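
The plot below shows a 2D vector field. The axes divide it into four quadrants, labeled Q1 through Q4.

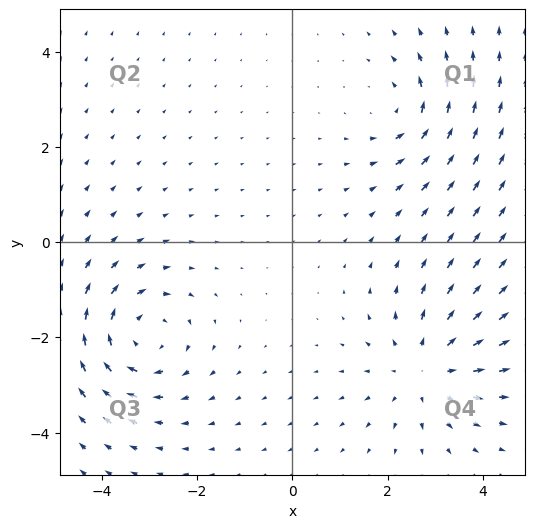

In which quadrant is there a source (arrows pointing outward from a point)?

Q4

The source sits at approximately (2.8, -2.7), which lies in quadrant Q4. The divergence there is about +3, positive as expected for a source.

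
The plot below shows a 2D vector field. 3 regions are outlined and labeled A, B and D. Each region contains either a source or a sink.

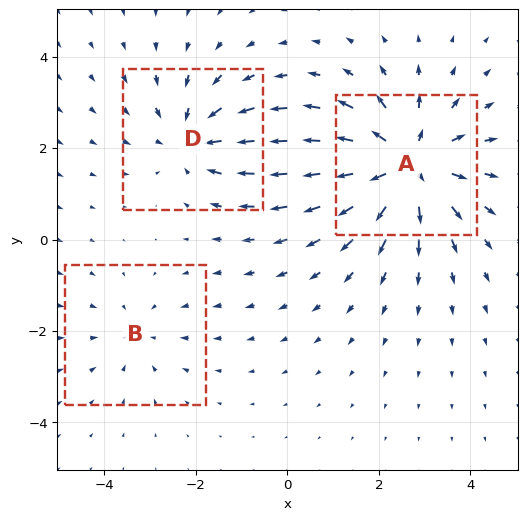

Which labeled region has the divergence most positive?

Divergence at each region's feature centre — A: about +4, B: about -2, D: about -3. Region A is most positive.

A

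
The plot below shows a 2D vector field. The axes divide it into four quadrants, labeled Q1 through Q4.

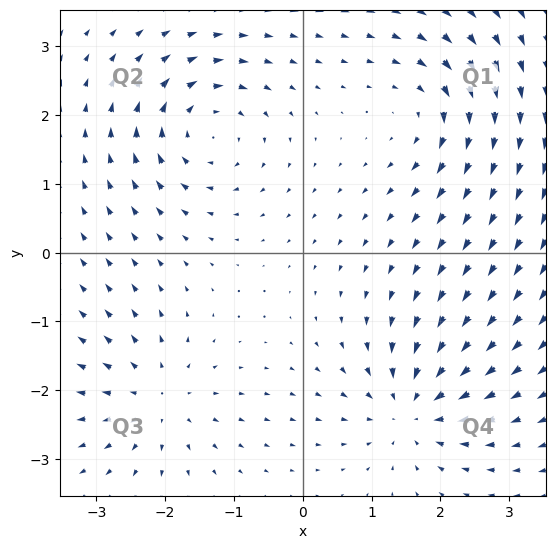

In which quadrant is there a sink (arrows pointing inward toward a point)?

Q4

The sink sits at approximately (1.6, -2.3), which lies in quadrant Q4. The divergence there is about -6, negative as expected for a sink.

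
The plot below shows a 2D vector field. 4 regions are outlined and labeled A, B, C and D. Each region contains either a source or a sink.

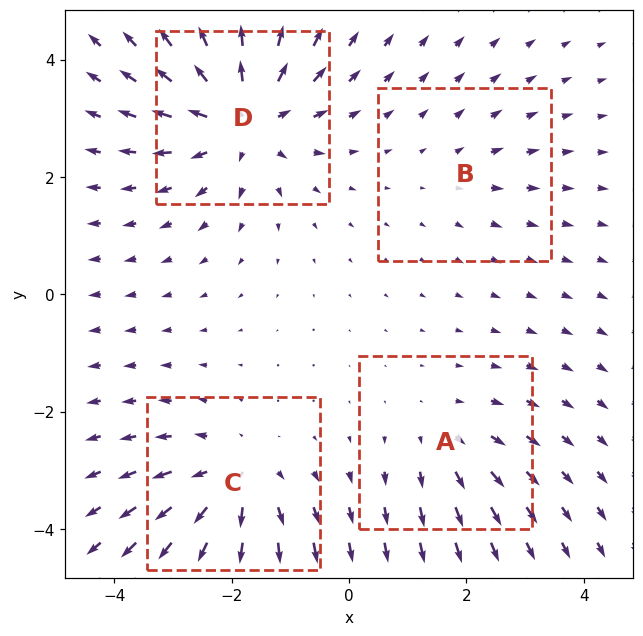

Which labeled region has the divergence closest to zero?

Divergence at each region's feature centre — A: about +3, B: about +2, C: about +5, D: about +7. Region B is closest to zero.

B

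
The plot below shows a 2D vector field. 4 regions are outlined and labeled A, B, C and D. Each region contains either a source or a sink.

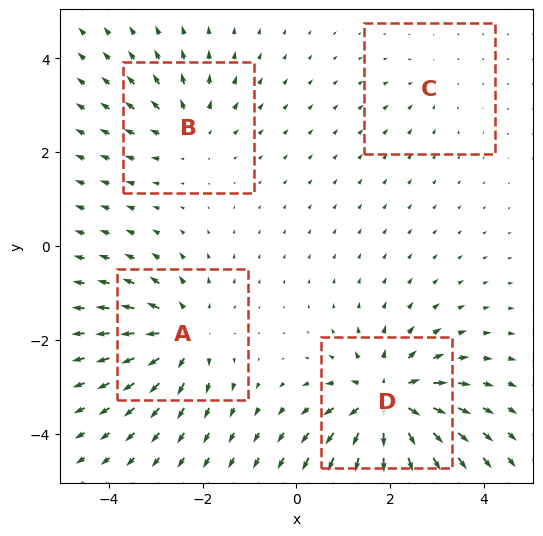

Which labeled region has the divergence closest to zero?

C

Divergence at each region's feature centre — A: about +6, B: about +4, C: about -2, D: about +8. Region C is closest to zero.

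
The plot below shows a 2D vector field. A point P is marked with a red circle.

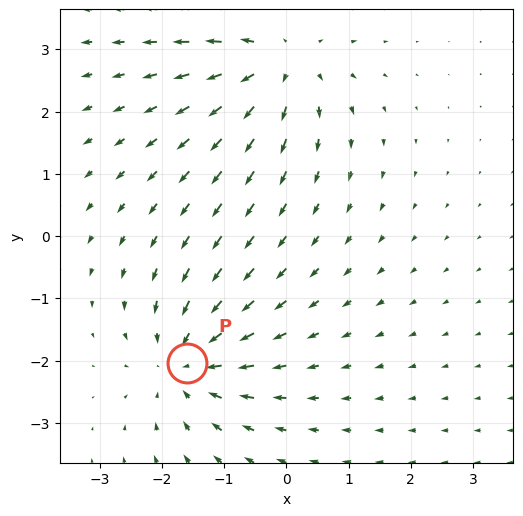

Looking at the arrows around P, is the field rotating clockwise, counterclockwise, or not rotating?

not rotating

Near P at (-1.6, -2.0) the arrows show no circulation. The curl there is ≈0.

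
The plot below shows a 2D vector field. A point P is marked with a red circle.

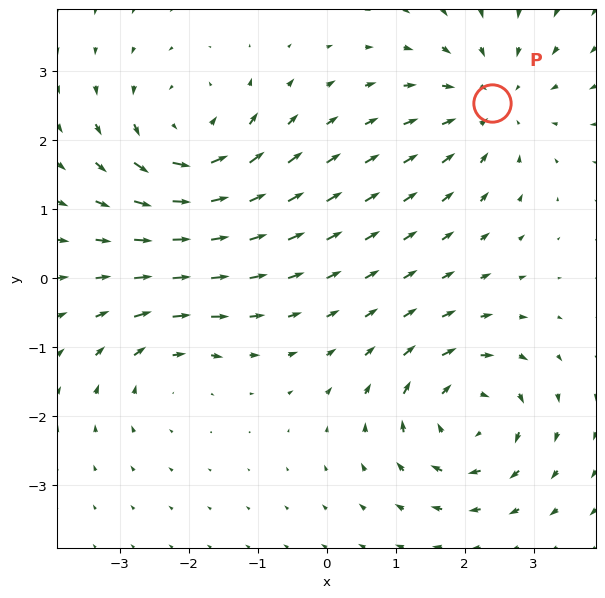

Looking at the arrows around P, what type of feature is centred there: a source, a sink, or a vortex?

At P (2.4, 2.5) the arrows converge inward. Divergence about -4, curl ≈0 — negative divergence with near-zero curl is a sink.

sink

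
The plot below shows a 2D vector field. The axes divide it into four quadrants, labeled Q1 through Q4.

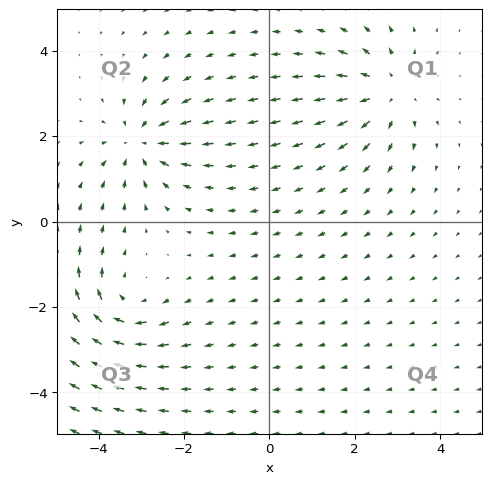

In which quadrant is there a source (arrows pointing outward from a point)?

The source sits at approximately (2.8, 3.1), which lies in quadrant Q1. The divergence there is about +4, positive as expected for a source.

Q1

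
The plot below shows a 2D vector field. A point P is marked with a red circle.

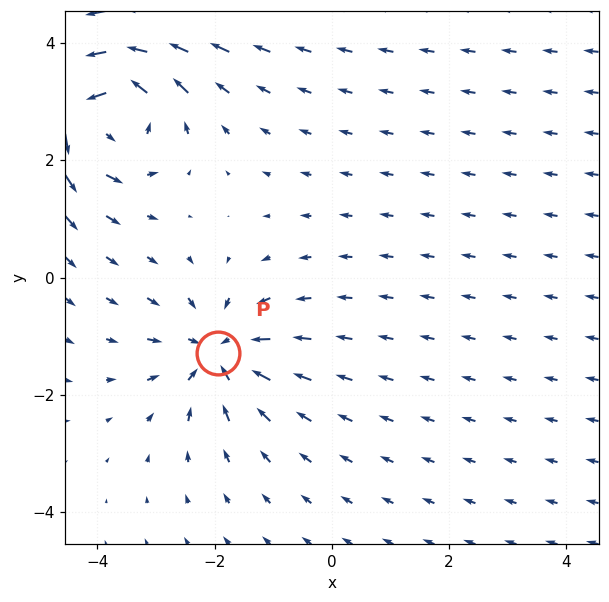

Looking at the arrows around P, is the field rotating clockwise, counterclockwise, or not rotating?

not rotating

Near P at (-1.9, -1.3) the arrows show no circulation. The curl there is ≈0.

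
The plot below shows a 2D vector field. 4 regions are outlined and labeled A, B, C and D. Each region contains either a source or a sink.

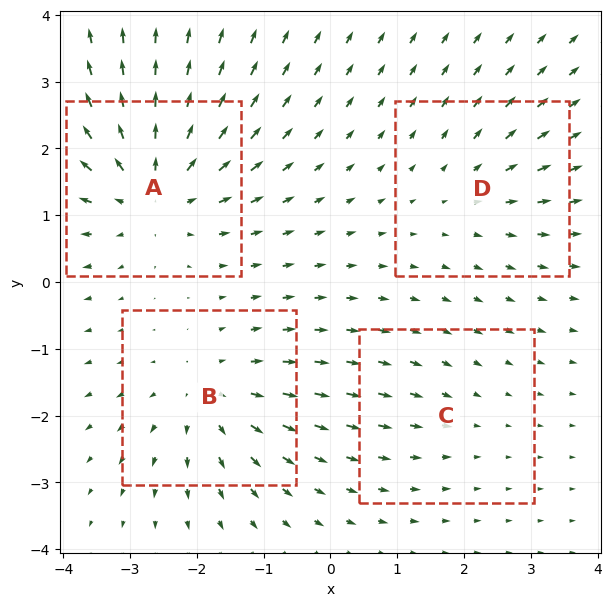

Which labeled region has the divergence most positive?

A

Divergence at each region's feature centre — A: about +6, B: about +5, C: about -2, D: about +3. Region A is most positive.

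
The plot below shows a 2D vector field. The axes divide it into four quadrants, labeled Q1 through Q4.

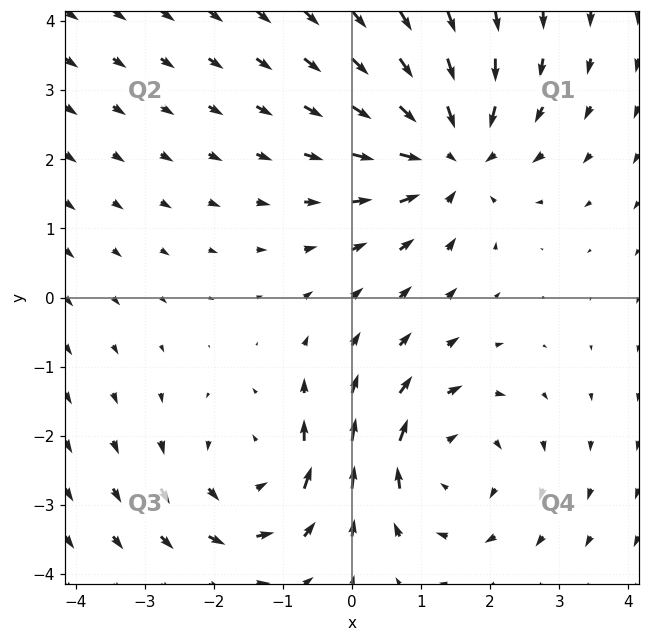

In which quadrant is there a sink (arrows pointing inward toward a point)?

Q1

The sink sits at approximately (1.4, 2.1), which lies in quadrant Q1. The divergence there is about -4, negative as expected for a sink.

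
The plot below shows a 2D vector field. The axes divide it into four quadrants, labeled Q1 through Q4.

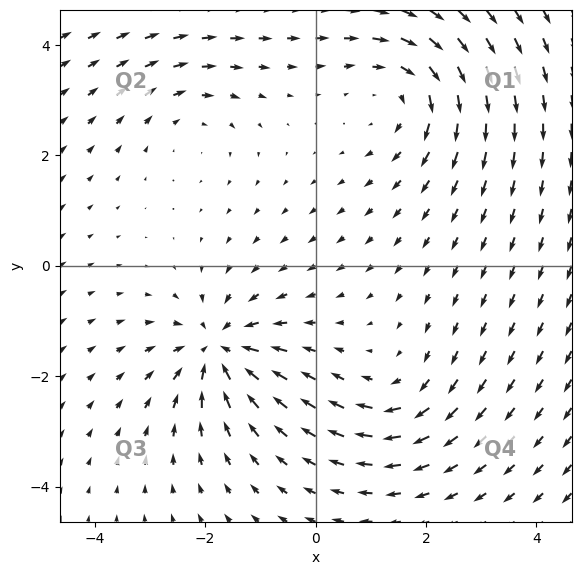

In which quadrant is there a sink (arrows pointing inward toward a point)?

The sink sits at approximately (-1.8, -1.5), which lies in quadrant Q3. The divergence there is about -6, negative as expected for a sink.

Q3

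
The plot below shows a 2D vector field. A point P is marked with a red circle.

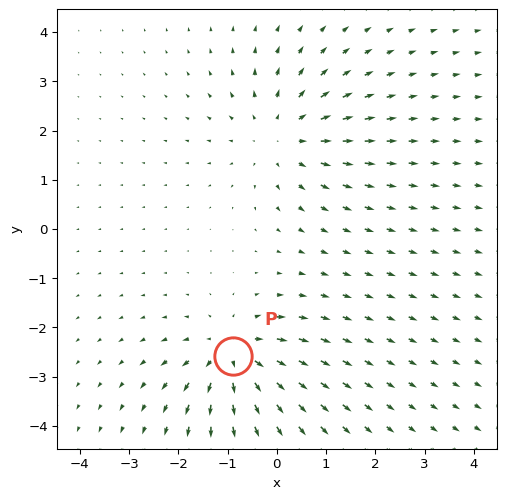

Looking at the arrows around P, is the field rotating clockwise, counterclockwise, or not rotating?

Near P at (-0.9, -2.6) the arrows show no circulation. The curl there is ≈0.

not rotating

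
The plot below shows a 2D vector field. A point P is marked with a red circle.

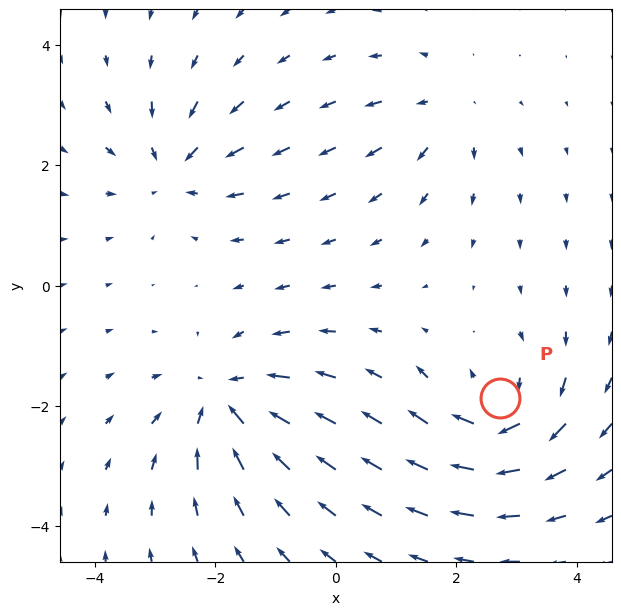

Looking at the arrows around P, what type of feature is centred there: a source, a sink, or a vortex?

At P (2.7, -1.9) the arrows circulate clockwise. Divergence ≈0, curl about -6 — near-zero divergence with nonzero curl is a vortex.

vortex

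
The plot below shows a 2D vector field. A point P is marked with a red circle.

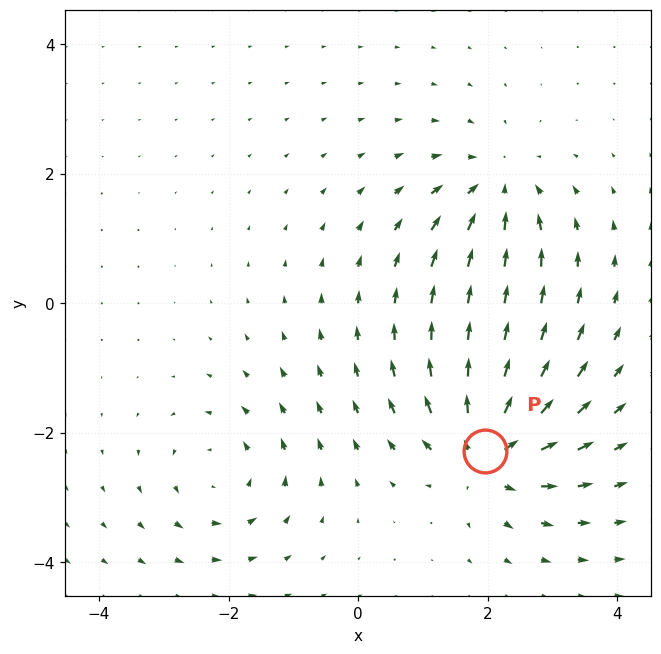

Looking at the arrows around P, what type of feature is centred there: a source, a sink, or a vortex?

At P (2.0, -2.3) the arrows spread outward. Divergence about +5, curl ≈0 — positive divergence with near-zero curl is a source.

source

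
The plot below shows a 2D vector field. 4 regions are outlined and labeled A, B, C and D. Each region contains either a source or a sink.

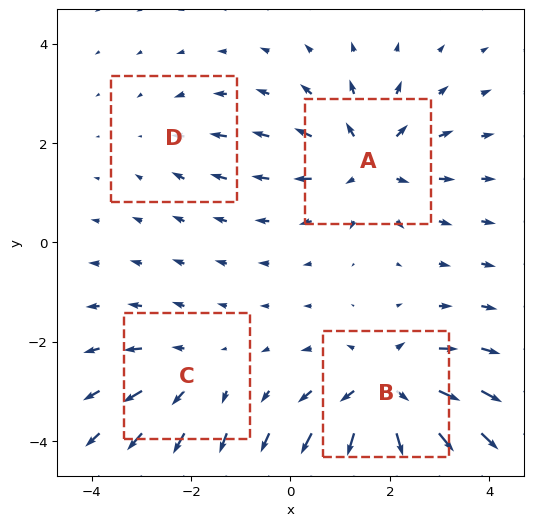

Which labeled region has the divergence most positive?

Divergence at each region's feature centre — A: about +5, B: about +7, C: about +3, D: about -2. Region B is most positive.

B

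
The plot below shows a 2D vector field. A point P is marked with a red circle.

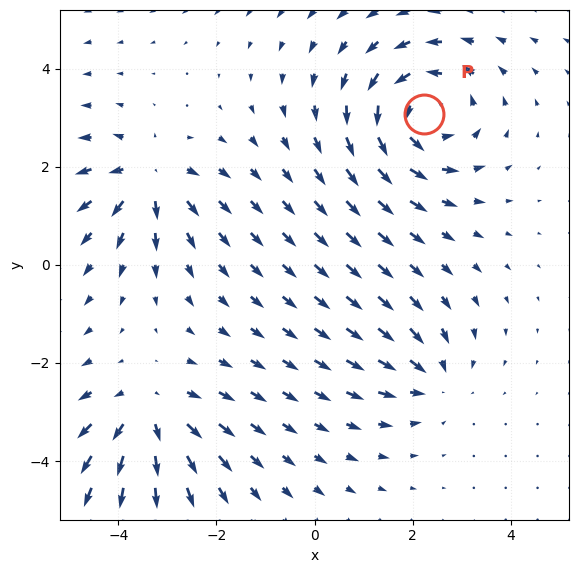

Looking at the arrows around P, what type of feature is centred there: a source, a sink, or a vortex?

At P (2.2, 3.1) the arrows circulate counterclockwise. Divergence ≈0, curl about +5 — near-zero divergence with nonzero curl is a vortex.

vortex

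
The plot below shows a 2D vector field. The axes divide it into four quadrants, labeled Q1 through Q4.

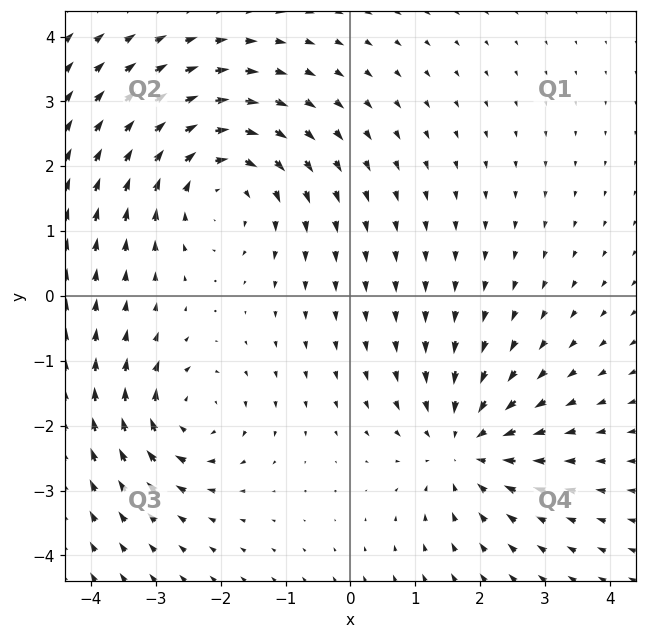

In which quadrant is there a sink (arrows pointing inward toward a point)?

The sink sits at approximately (1.8, -2.3), which lies in quadrant Q4. The divergence there is about -3, negative as expected for a sink.

Q4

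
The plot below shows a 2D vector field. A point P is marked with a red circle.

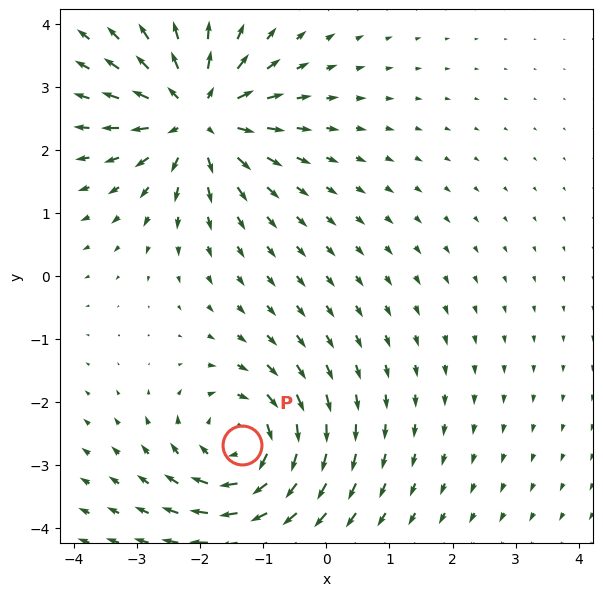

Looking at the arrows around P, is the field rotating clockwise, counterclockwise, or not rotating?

clockwise

Near P at (-1.3, -2.7) the arrows circulate clockwise. The curl (z-component) there is about -5; negative curl means clockwise rotation.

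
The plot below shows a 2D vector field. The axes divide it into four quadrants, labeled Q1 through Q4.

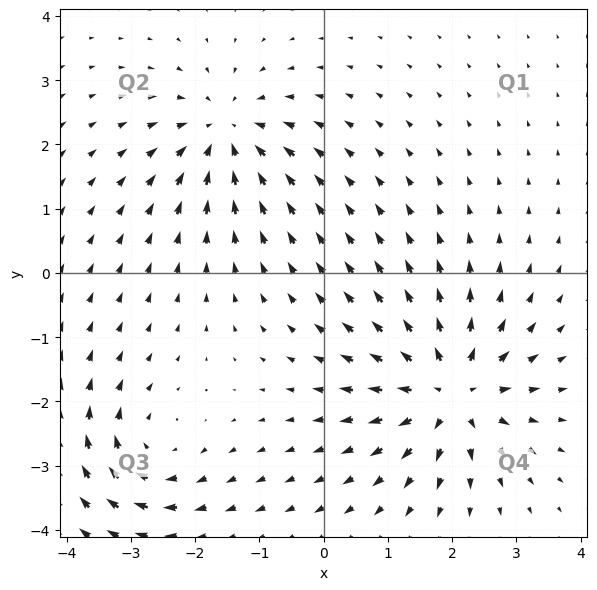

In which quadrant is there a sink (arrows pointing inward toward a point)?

Q2

The sink sits at approximately (-1.5, 2.2), which lies in quadrant Q2. The divergence there is about -4, negative as expected for a sink.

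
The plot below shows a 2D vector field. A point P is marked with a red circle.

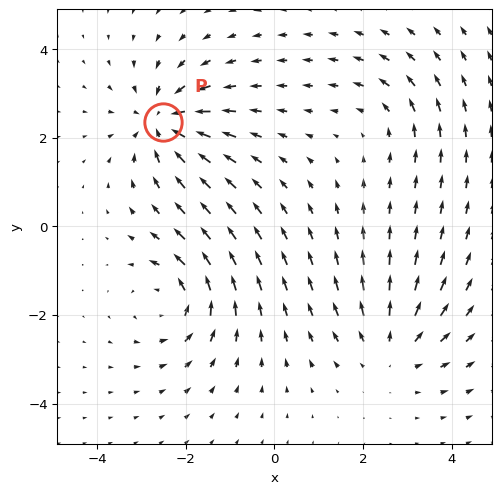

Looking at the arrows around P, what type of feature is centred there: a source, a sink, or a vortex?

At P (-2.5, 2.3) the arrows converge inward. Divergence about -5, curl ≈0 — negative divergence with near-zero curl is a sink.

sink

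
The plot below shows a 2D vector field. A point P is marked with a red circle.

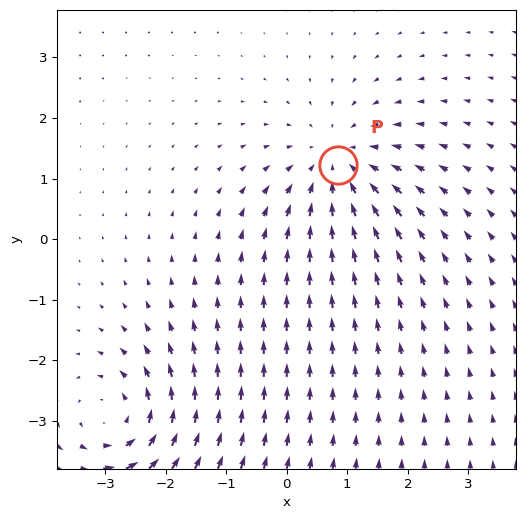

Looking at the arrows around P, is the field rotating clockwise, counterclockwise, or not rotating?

not rotating

Near P at (0.8, 1.2) the arrows show no circulation. The curl there is ≈0.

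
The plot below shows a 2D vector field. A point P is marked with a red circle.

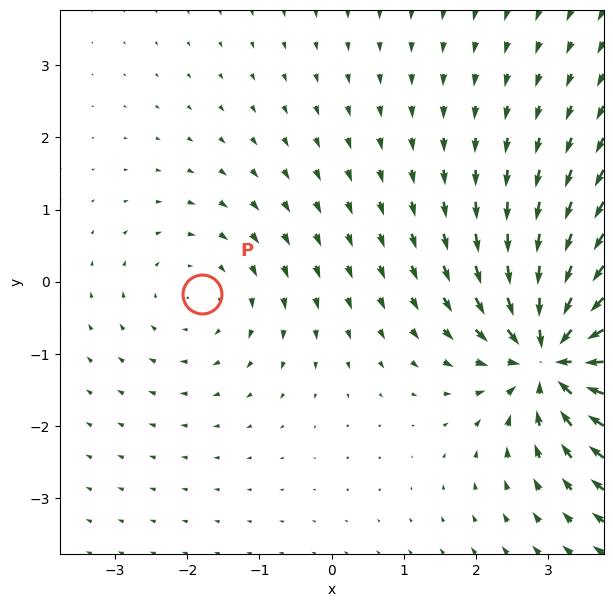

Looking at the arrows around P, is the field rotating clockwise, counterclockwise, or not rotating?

Near P at (-1.8, -0.2) the arrows circulate clockwise. The curl (z-component) there is about -2; negative curl means clockwise rotation.

clockwise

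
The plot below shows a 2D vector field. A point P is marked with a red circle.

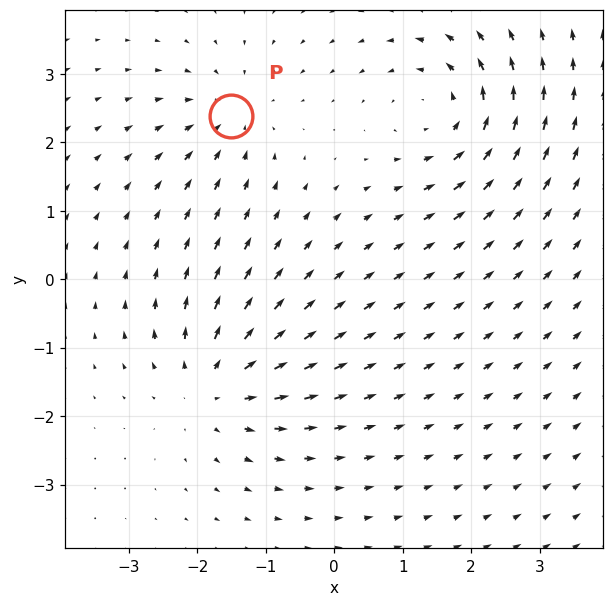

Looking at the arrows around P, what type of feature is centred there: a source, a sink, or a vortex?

sink

At P (-1.5, 2.4) the arrows converge inward. Divergence about -4, curl ≈0 — negative divergence with near-zero curl is a sink.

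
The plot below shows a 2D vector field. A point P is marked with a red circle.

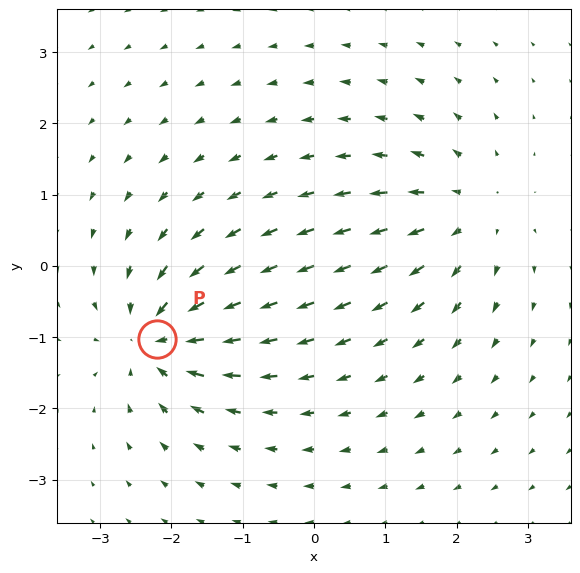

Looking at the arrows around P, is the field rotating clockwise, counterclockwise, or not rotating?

Near P at (-2.2, -1.0) the arrows show no circulation. The curl there is ≈0.

not rotating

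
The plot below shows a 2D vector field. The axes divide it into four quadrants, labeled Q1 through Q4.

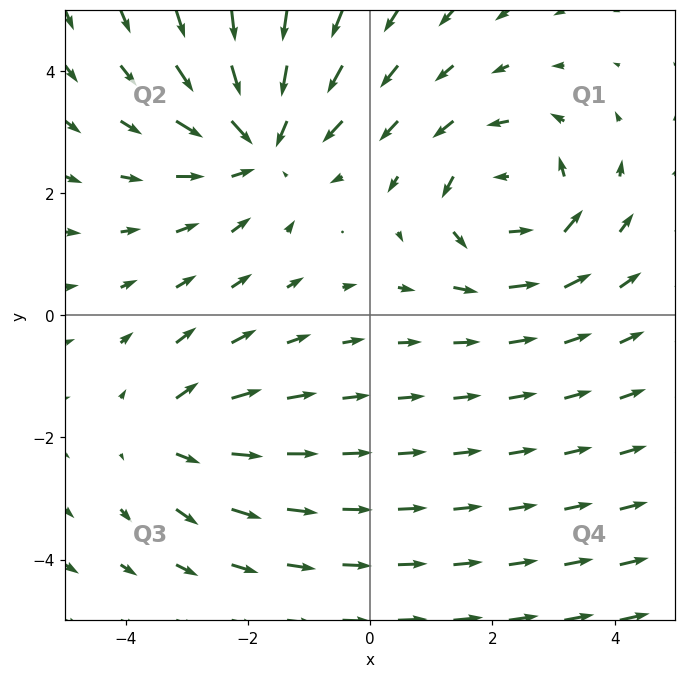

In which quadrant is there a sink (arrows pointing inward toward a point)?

The sink sits at approximately (-1.8, 2.8), which lies in quadrant Q2. The divergence there is about -4, negative as expected for a sink.

Q2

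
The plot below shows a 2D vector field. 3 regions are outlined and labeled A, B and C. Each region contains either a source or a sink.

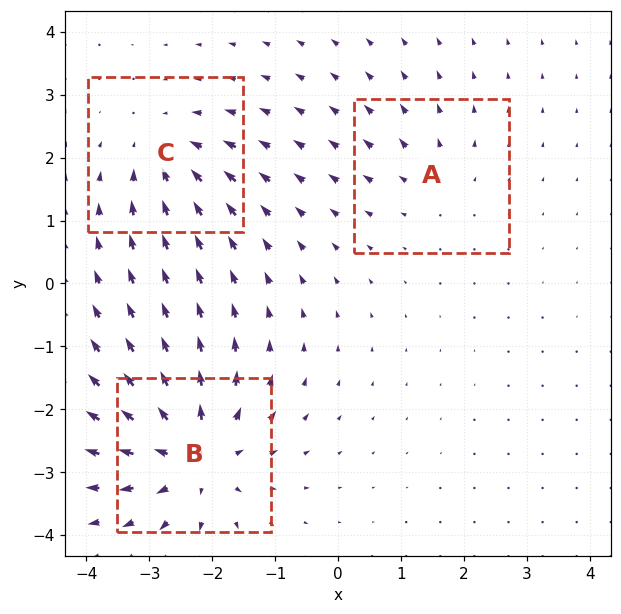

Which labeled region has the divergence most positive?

B

Divergence at each region's feature centre — A: about +2, B: about +5, C: about -3. Region B is most positive.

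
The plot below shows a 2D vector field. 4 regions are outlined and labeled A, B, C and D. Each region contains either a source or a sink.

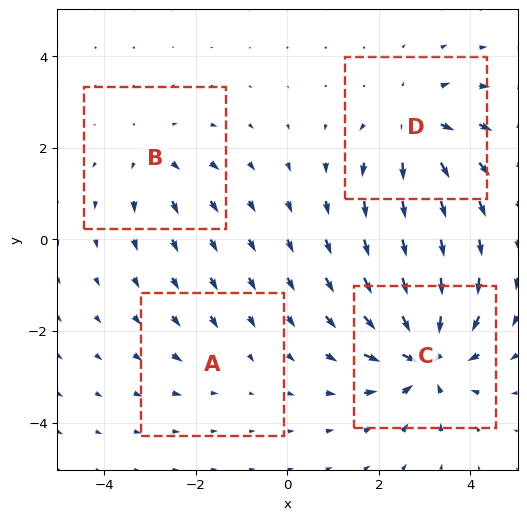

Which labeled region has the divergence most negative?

Divergence at each region's feature centre — A: about -2, B: about +3, C: about -7, D: about +5. Region C is most negative.

C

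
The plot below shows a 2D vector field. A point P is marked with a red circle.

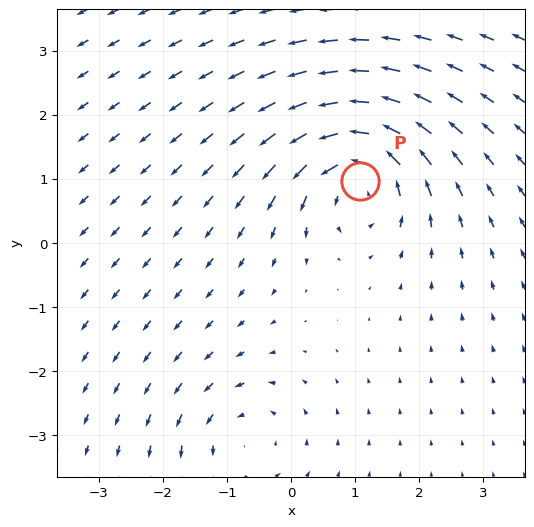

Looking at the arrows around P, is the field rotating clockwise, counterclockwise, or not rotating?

Near P at (1.1, 1.0) the arrows circulate counterclockwise. The curl (z-component) there is about +6; positive curl means counterclockwise rotation.

counterclockwise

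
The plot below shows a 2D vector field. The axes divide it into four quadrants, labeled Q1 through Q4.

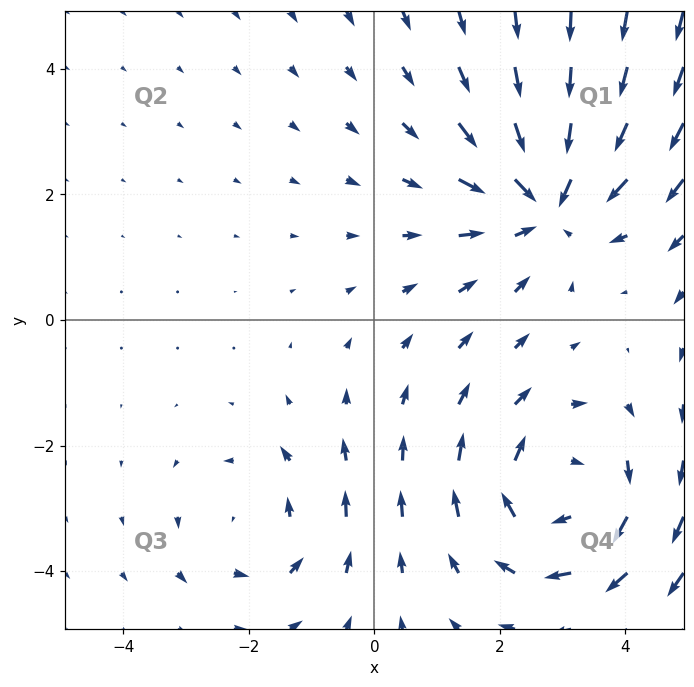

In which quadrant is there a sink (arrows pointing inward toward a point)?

The sink sits at approximately (2.8, 1.9), which lies in quadrant Q1. The divergence there is about -4, negative as expected for a sink.

Q1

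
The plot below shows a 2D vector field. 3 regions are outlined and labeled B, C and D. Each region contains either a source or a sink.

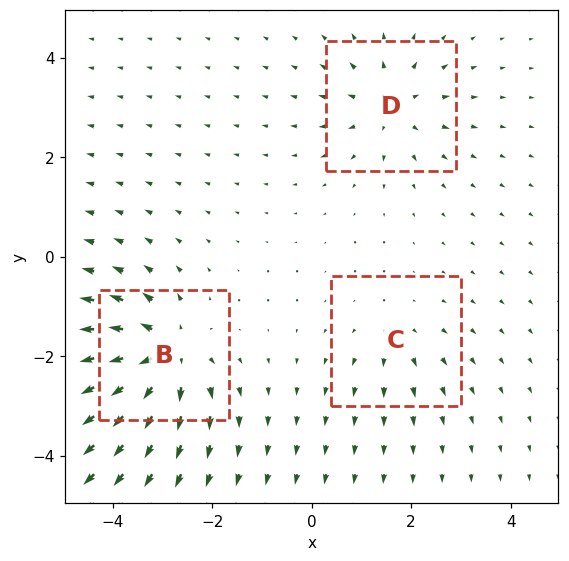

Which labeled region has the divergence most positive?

B

Divergence at each region's feature centre — B: about +6, C: about +2, D: about +4. Region B is most positive.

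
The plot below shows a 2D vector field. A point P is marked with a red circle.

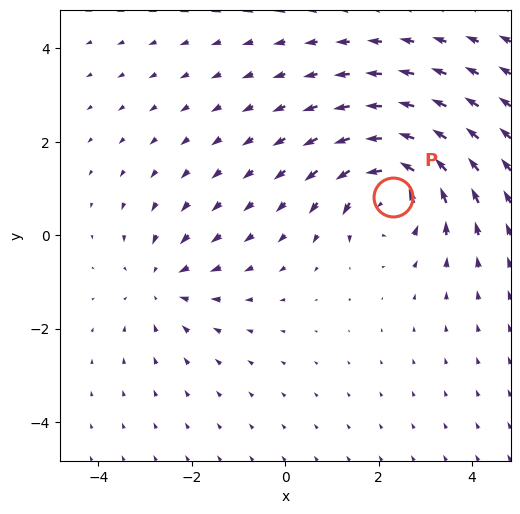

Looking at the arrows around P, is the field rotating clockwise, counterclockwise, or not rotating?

Near P at (2.3, 0.8) the arrows circulate counterclockwise. The curl (z-component) there is about +5; positive curl means counterclockwise rotation.

counterclockwise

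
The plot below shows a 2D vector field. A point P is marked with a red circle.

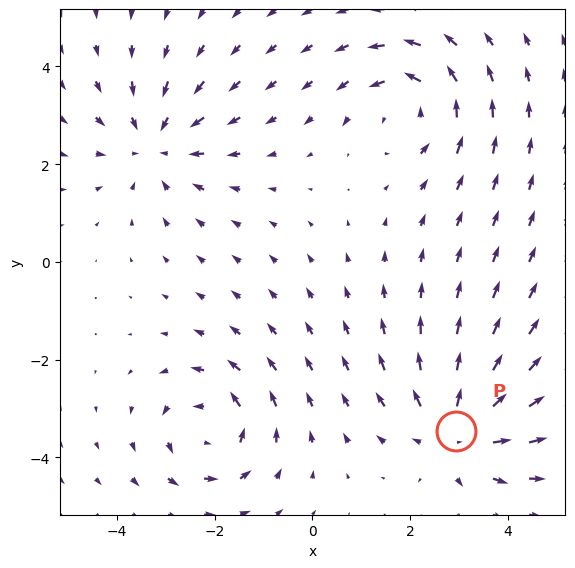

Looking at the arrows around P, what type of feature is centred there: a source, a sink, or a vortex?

source

At P (2.9, -3.5) the arrows spread outward. Divergence about +5, curl ≈0 — positive divergence with near-zero curl is a source.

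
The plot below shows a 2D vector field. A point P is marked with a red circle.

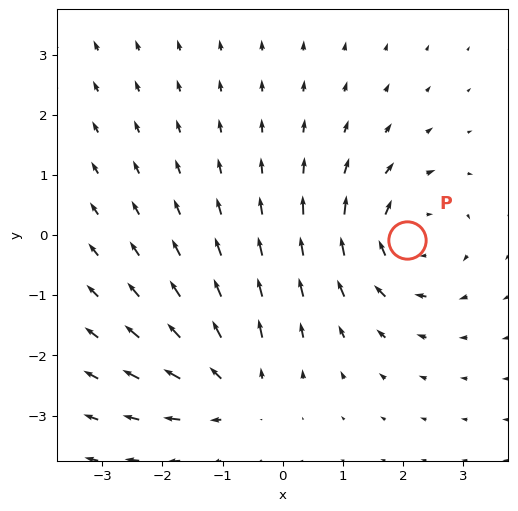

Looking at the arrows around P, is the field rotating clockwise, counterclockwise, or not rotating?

clockwise

Near P at (2.1, -0.1) the arrows circulate clockwise. The curl (z-component) there is about -4; negative curl means clockwise rotation.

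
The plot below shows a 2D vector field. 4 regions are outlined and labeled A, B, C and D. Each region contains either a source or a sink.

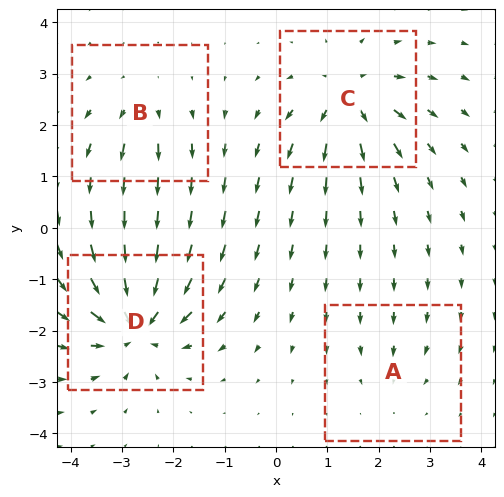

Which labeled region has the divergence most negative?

D

Divergence at each region's feature centre — A: about -2, B: about +4, C: about +7, D: about -8. Region D is most negative.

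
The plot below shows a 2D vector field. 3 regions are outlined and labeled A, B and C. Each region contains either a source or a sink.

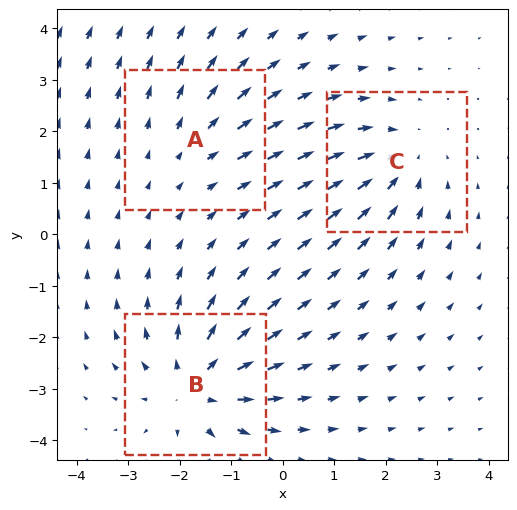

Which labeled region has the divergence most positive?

Divergence at each region's feature centre — A: about +2, B: about +4, C: about -3. Region B is most positive.

B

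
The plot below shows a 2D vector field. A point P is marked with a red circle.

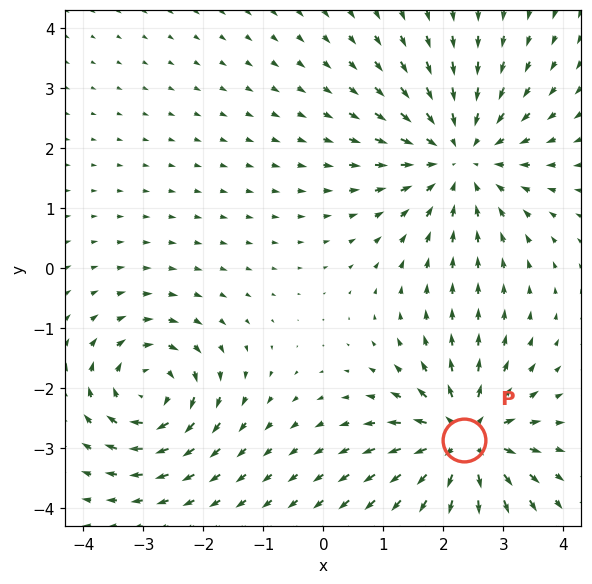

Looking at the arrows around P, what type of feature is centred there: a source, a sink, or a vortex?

At P (2.4, -2.9) the arrows spread outward. Divergence about +5, curl ≈0 — positive divergence with near-zero curl is a source.

source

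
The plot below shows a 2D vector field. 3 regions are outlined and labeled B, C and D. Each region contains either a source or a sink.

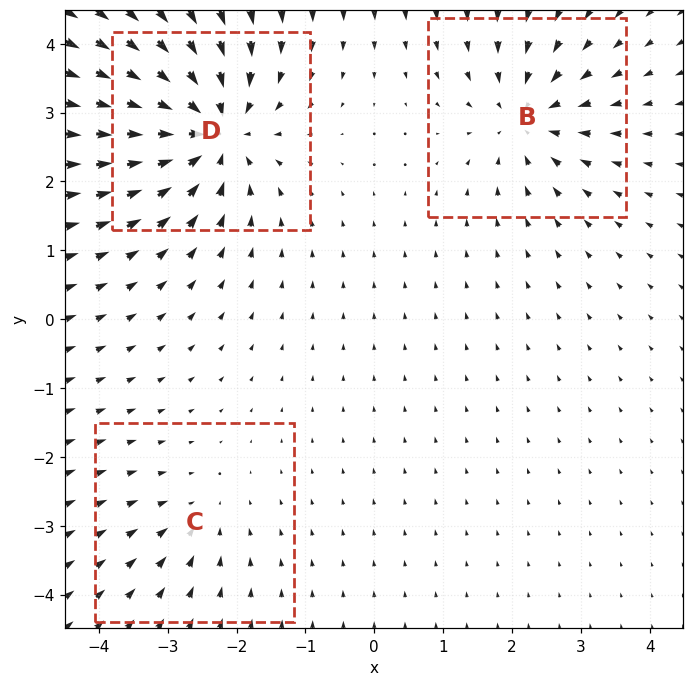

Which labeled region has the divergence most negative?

Divergence at each region's feature centre — B: about -4, C: about -2, D: about -6. Region D is most negative.

D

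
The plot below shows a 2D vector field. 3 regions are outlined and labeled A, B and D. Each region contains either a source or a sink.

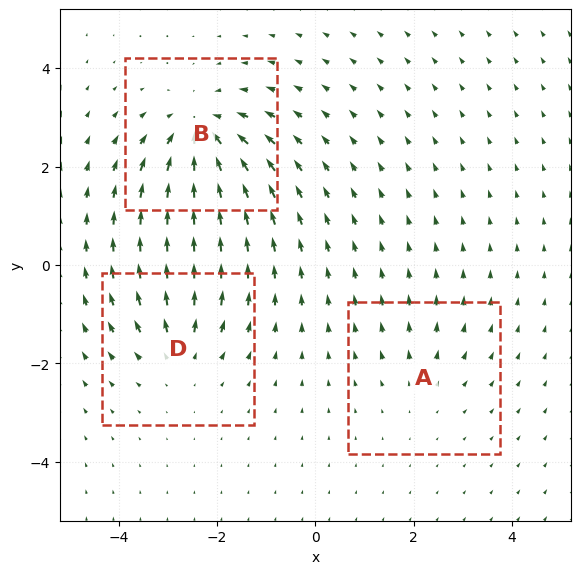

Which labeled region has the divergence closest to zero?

Divergence at each region's feature centre — A: about +2, B: about -5, D: about +3. Region A is closest to zero.

A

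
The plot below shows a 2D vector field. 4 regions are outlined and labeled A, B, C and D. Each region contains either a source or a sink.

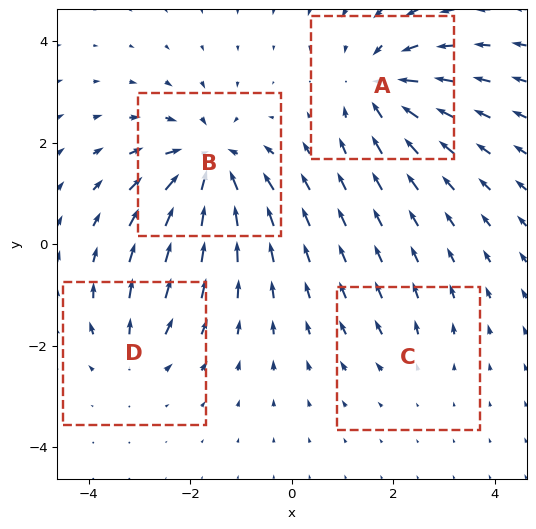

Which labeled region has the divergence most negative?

Divergence at each region's feature centre — A: about -6, B: about -7, C: about +2, D: about +4. Region B is most negative.

B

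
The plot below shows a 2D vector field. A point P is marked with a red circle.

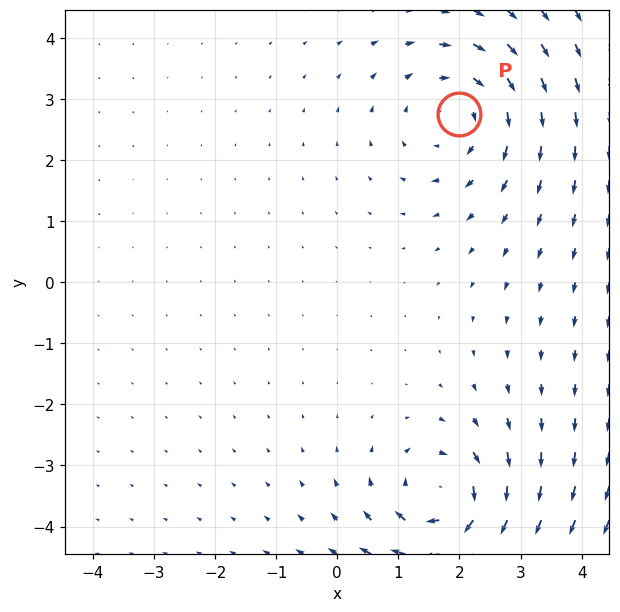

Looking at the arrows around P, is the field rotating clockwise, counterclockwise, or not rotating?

Near P at (2.0, 2.8) the arrows circulate clockwise. The curl (z-component) there is about -3; negative curl means clockwise rotation.

clockwise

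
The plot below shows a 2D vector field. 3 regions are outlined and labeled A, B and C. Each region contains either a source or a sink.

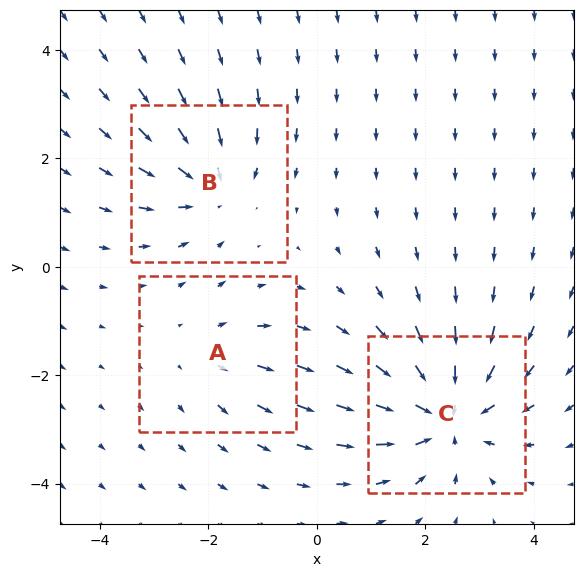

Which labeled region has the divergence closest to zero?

A

Divergence at each region's feature centre — A: about +2, B: about -3, C: about -5. Region A is closest to zero.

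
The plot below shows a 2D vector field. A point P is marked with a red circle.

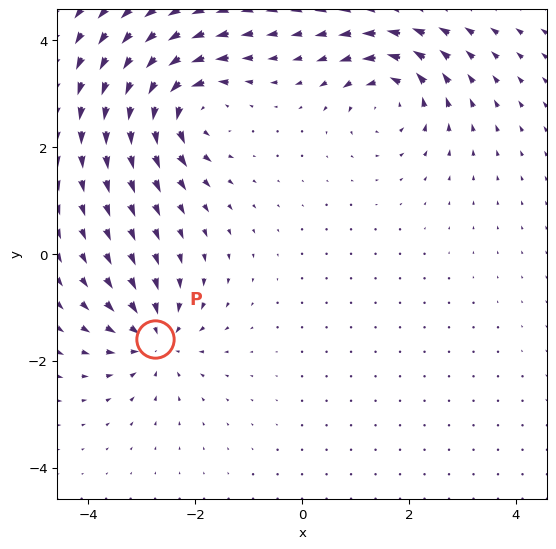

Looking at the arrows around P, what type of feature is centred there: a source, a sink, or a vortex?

At P (-2.7, -1.6) the arrows converge inward. Divergence about -5, curl ≈0 — negative divergence with near-zero curl is a sink.

sink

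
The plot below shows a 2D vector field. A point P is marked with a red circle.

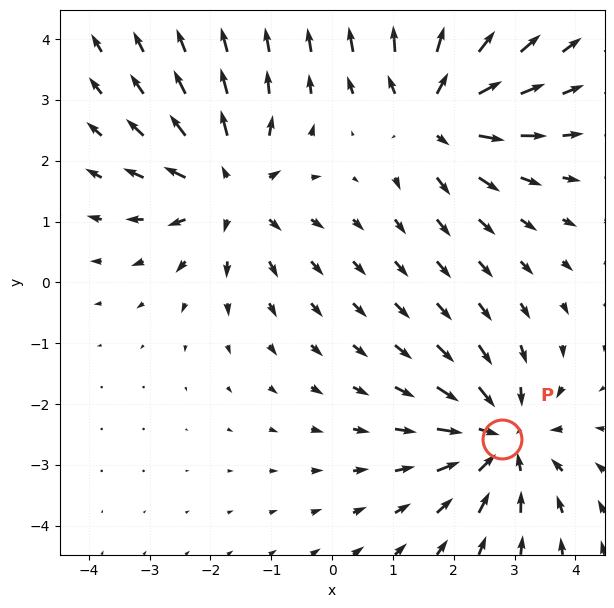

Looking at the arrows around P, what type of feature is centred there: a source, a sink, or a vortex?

At P (2.8, -2.6) the arrows converge inward. Divergence about -5, curl ≈0 — negative divergence with near-zero curl is a sink.

sink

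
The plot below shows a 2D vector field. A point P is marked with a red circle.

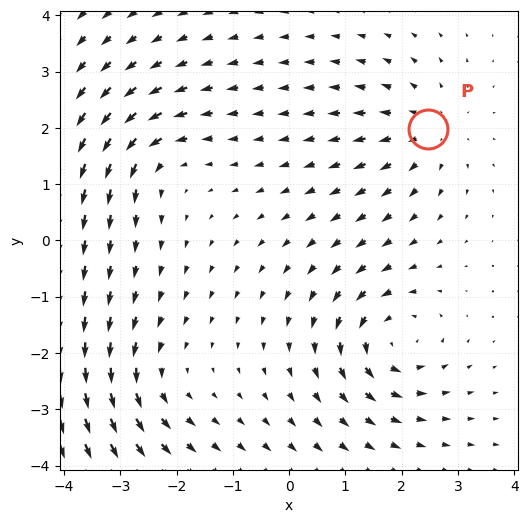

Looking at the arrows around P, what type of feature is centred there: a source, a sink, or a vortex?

source

At P (2.5, 2.0) the arrows spread outward. Divergence about +3, curl ≈0 — positive divergence with near-zero curl is a source.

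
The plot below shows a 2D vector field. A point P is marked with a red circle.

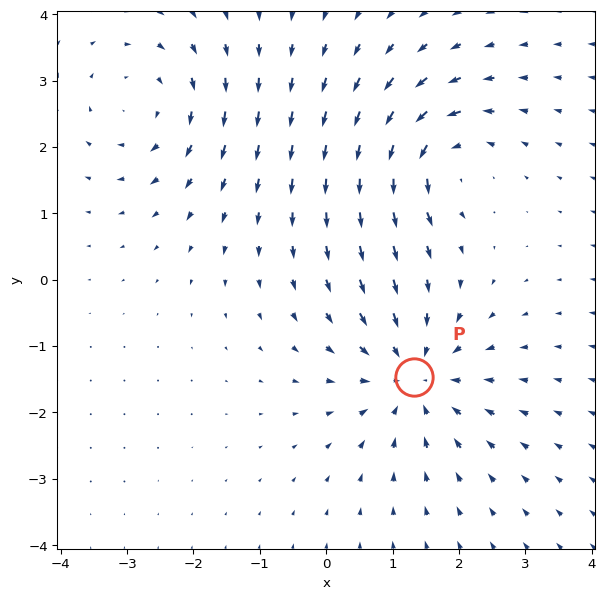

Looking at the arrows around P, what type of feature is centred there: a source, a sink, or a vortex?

At P (1.3, -1.5) the arrows converge inward. Divergence about -5, curl ≈0 — negative divergence with near-zero curl is a sink.

sink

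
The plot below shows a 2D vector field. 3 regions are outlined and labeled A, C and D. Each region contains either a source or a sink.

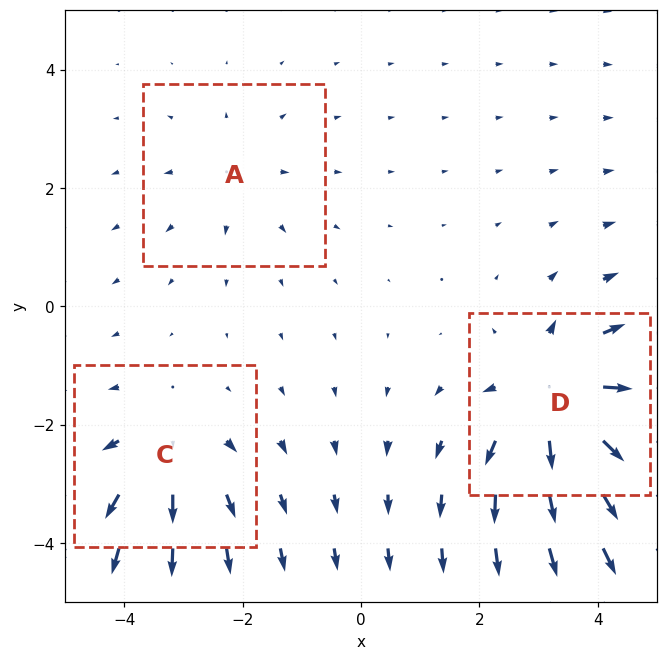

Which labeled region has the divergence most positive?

D

Divergence at each region's feature centre — A: about +2, C: about +3, D: about +6. Region D is most positive.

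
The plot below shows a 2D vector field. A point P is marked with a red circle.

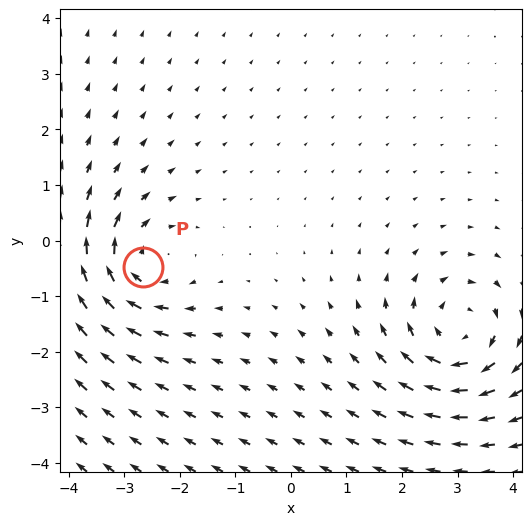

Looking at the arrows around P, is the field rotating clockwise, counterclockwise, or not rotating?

clockwise

Near P at (-2.7, -0.5) the arrows circulate clockwise. The curl (z-component) there is about -5; negative curl means clockwise rotation.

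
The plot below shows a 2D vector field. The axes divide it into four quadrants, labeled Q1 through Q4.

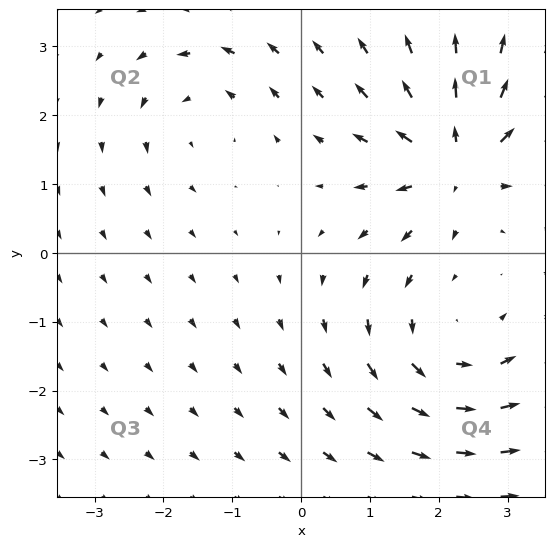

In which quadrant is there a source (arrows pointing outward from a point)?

The source sits at approximately (2.2, 1.4), which lies in quadrant Q1. The divergence there is about +6, positive as expected for a source.

Q1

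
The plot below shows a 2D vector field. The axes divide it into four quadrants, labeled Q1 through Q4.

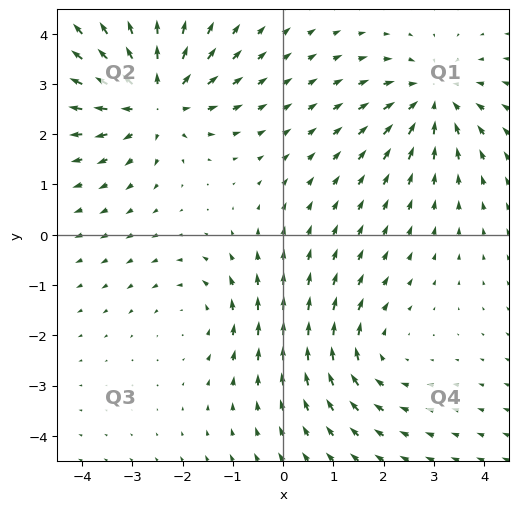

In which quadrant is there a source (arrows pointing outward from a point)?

The source sits at approximately (-2.6, 2.7), which lies in quadrant Q2. The divergence there is about +4, positive as expected for a source.

Q2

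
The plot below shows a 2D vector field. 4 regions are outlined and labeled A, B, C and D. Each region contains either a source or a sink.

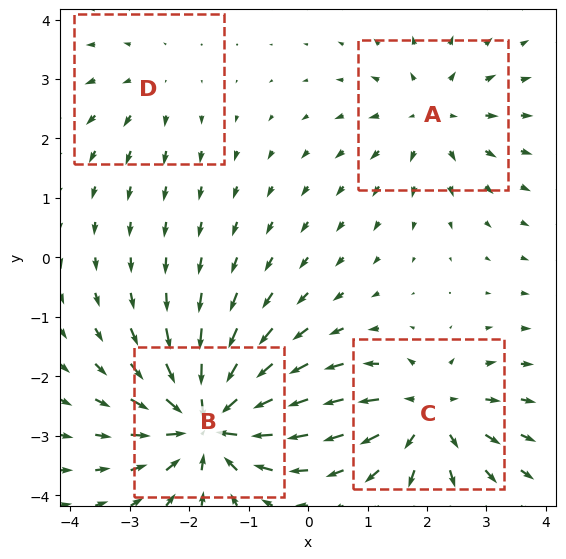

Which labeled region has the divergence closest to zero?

D

Divergence at each region's feature centre — A: about +4, B: about -8, C: about +5, D: about +2. Region D is closest to zero.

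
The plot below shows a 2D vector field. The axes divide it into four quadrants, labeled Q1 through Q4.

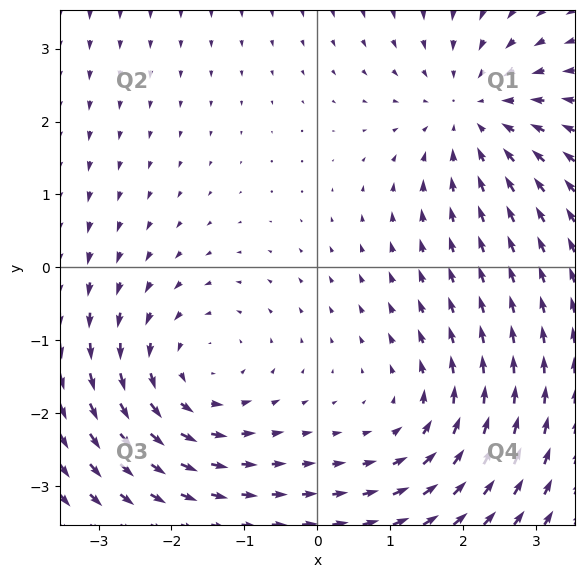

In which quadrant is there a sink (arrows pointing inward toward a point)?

Q1

The sink sits at approximately (2.1, 2.1), which lies in quadrant Q1. The divergence there is about -3, negative as expected for a sink.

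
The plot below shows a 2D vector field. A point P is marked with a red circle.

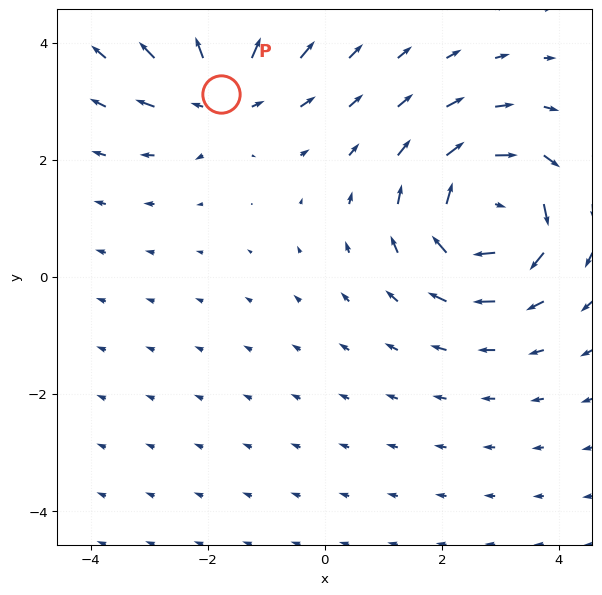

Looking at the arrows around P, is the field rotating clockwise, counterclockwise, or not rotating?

Near P at (-1.8, 3.1) the arrows show no circulation. The curl there is ≈0.

not rotating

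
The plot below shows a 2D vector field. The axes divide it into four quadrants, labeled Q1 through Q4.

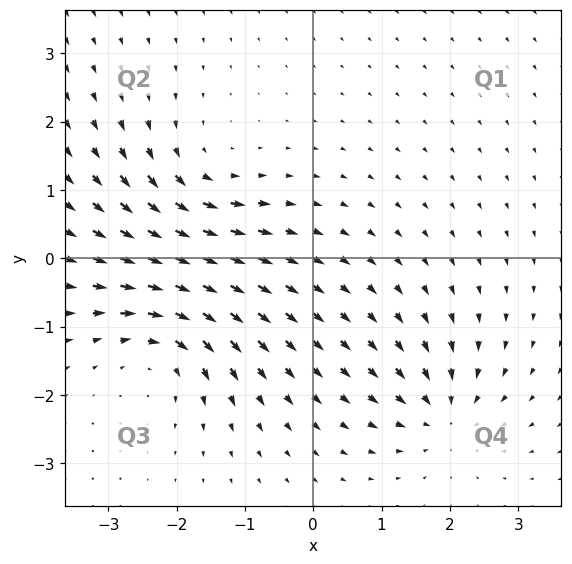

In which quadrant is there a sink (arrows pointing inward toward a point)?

The sink sits at approximately (1.9, -2.3), which lies in quadrant Q4. The divergence there is about -5, negative as expected for a sink.

Q4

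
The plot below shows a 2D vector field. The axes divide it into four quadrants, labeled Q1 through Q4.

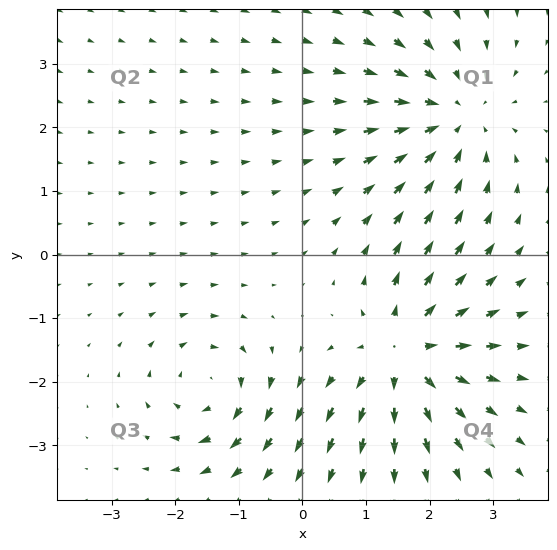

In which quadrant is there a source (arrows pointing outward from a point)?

Q4

The source sits at approximately (1.6, -1.6), which lies in quadrant Q4. The divergence there is about +5, positive as expected for a source.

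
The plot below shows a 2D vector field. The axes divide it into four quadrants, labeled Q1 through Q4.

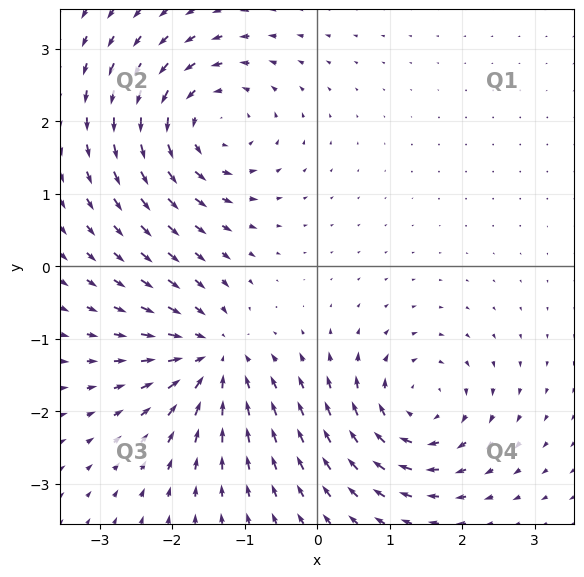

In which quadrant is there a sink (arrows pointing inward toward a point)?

Q3

The sink sits at approximately (-1.4, -1.2), which lies in quadrant Q3. The divergence there is about -7, negative as expected for a sink.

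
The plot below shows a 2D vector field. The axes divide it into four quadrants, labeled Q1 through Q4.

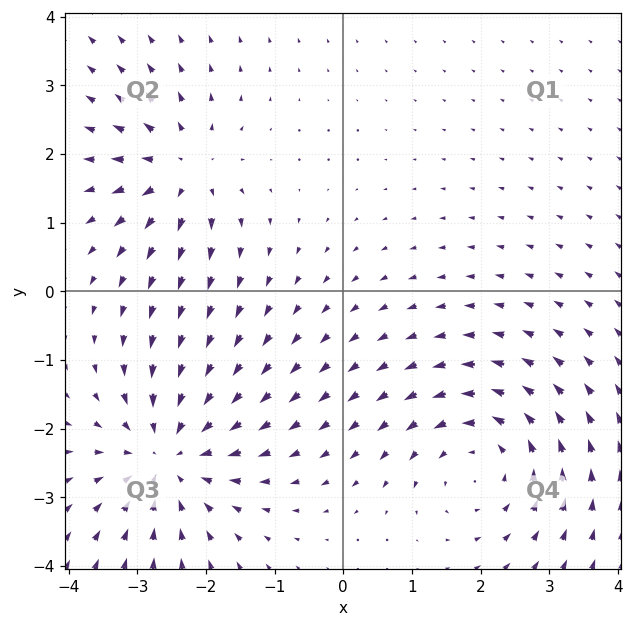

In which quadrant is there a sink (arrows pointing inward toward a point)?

Q3

The sink sits at approximately (-2.5, -2.4), which lies in quadrant Q3. The divergence there is about -4, negative as expected for a sink.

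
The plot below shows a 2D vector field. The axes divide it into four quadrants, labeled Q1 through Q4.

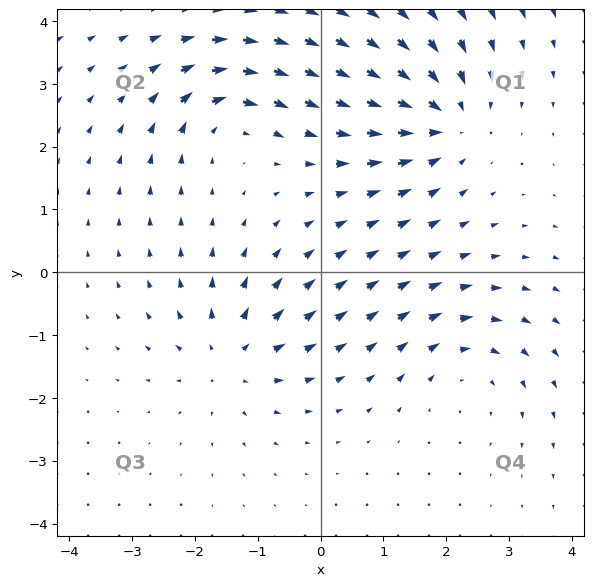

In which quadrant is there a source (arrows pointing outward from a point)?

The source sits at approximately (-1.4, -1.4), which lies in quadrant Q3. The divergence there is about +5, positive as expected for a source.

Q3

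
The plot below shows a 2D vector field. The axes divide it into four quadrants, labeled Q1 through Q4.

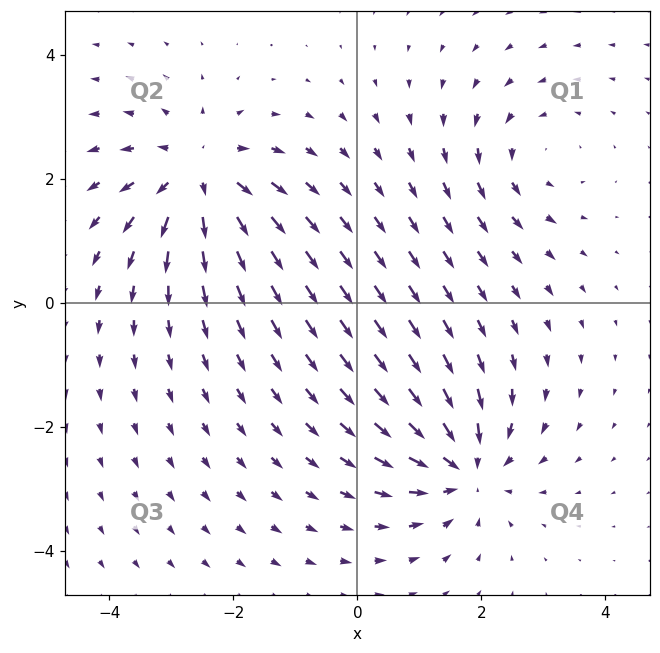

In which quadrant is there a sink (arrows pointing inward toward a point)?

The sink sits at approximately (1.7, -2.7), which lies in quadrant Q4. The divergence there is about -5, negative as expected for a sink.

Q4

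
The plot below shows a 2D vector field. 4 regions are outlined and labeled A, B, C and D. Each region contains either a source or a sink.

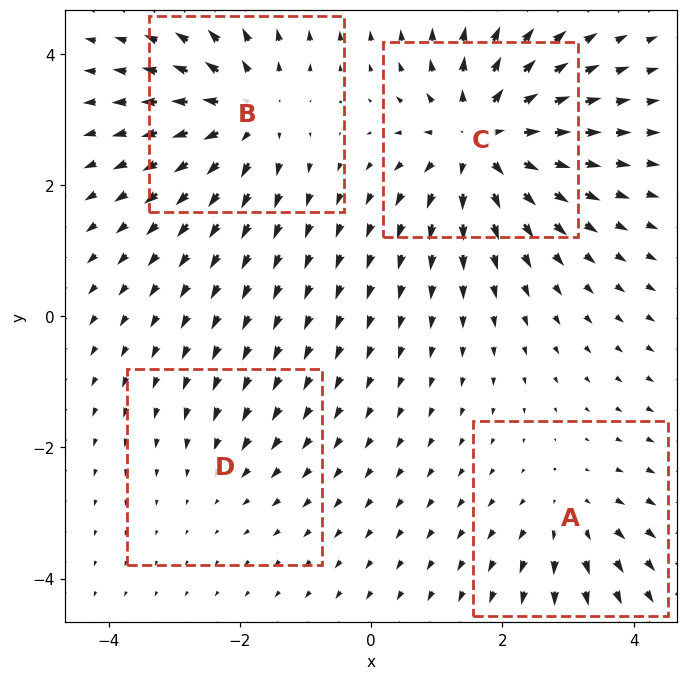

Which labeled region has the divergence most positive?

C

Divergence at each region's feature centre — A: about +4, B: about +6, C: about +8, D: about -2. Region C is most positive.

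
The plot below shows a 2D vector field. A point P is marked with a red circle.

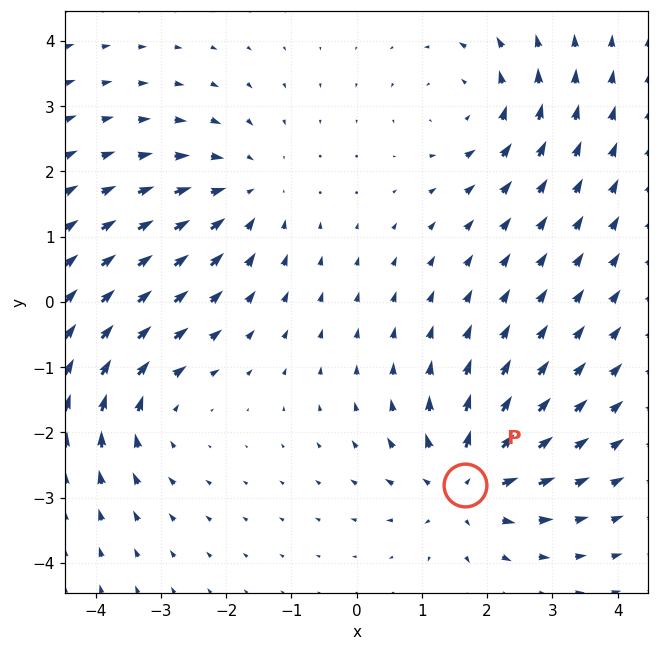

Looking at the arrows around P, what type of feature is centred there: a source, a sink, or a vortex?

source

At P (1.7, -2.8) the arrows spread outward. Divergence about +5, curl ≈0 — positive divergence with near-zero curl is a source.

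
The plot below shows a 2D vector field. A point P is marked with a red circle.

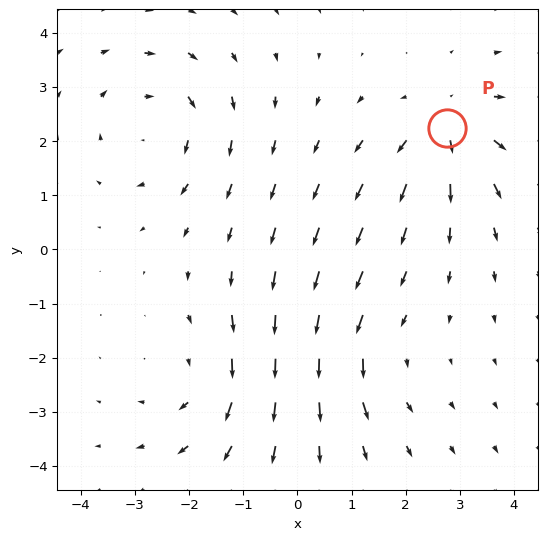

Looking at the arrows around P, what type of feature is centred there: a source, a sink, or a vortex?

source

At P (2.8, 2.2) the arrows spread outward. Divergence about +4, curl ≈0 — positive divergence with near-zero curl is a source.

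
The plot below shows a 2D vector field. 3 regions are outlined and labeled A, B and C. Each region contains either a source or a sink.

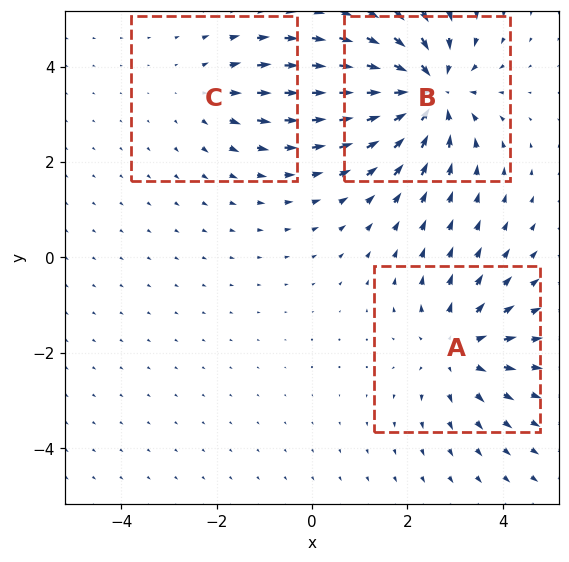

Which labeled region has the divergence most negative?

Divergence at each region's feature centre — A: about +3, B: about -5, C: about +2. Region B is most negative.

B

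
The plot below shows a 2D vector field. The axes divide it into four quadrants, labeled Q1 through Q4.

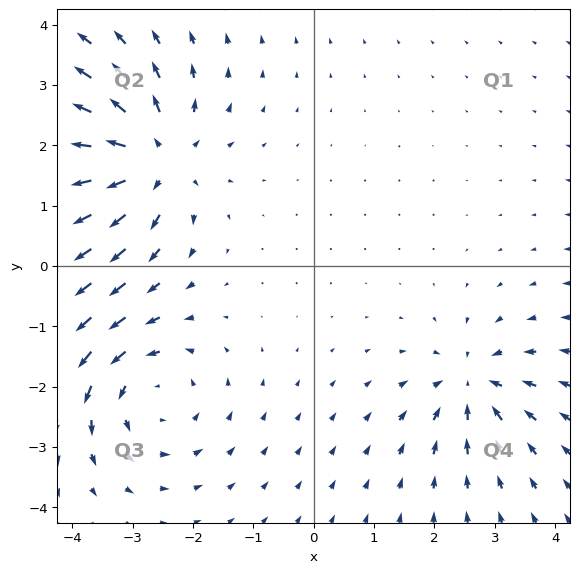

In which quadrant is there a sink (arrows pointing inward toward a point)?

Q4

The sink sits at approximately (2.6, -2.0), which lies in quadrant Q4. The divergence there is about -4, negative as expected for a sink.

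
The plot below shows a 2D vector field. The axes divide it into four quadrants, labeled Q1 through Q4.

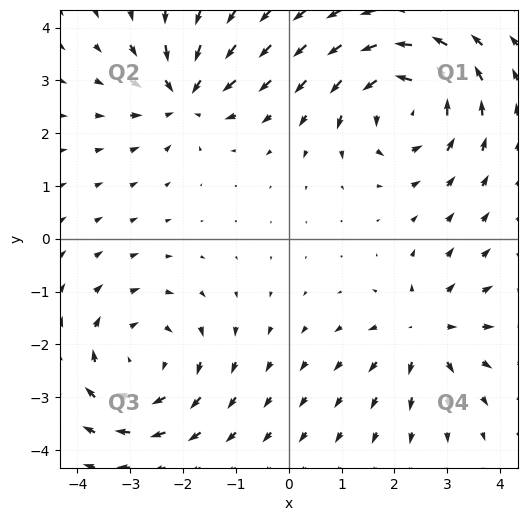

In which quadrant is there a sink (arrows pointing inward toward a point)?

The sink sits at approximately (-2.0, 2.7), which lies in quadrant Q2. The divergence there is about -5, negative as expected for a sink.

Q2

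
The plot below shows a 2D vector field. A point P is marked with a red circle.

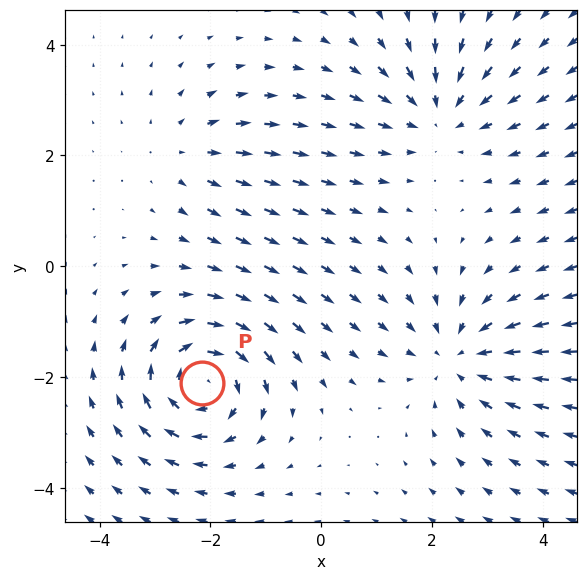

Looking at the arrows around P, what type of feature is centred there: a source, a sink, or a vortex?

At P (-2.2, -2.1) the arrows circulate clockwise. Divergence ≈0, curl about -6 — near-zero divergence with nonzero curl is a vortex.

vortex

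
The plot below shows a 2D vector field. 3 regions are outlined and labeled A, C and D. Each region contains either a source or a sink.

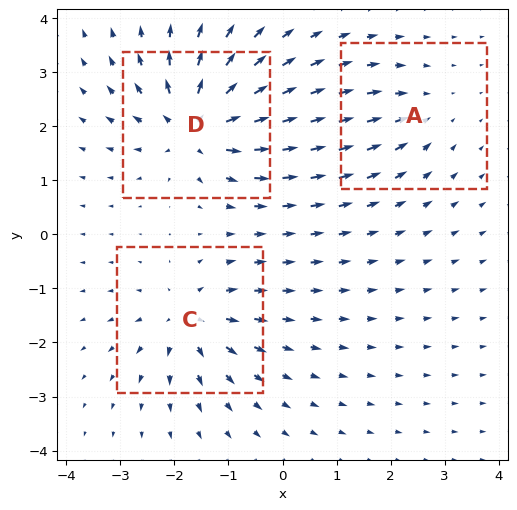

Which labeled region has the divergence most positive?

Divergence at each region's feature centre — A: about -2, C: about +4, D: about +6. Region D is most positive.

D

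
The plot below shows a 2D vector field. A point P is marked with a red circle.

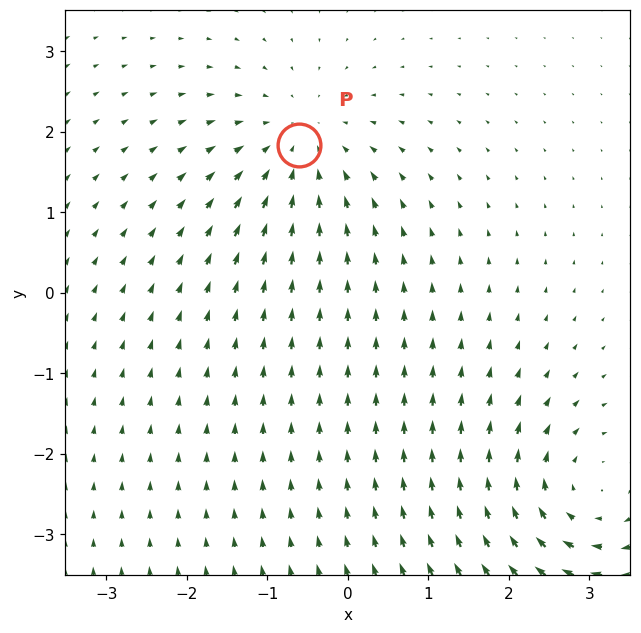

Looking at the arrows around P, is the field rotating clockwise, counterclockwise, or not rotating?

Near P at (-0.6, 1.8) the arrows show no circulation. The curl there is ≈0.

not rotating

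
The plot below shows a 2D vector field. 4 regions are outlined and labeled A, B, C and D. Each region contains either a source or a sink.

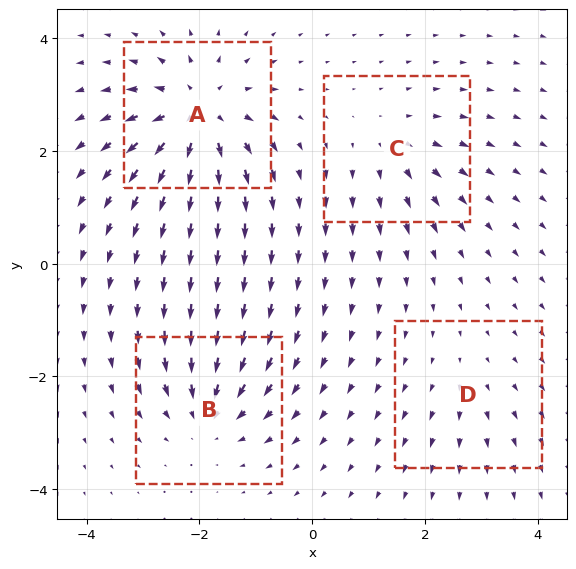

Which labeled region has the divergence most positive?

Divergence at each region's feature centre — A: about +8, B: about -6, C: about +4, D: about +2. Region A is most positive.

A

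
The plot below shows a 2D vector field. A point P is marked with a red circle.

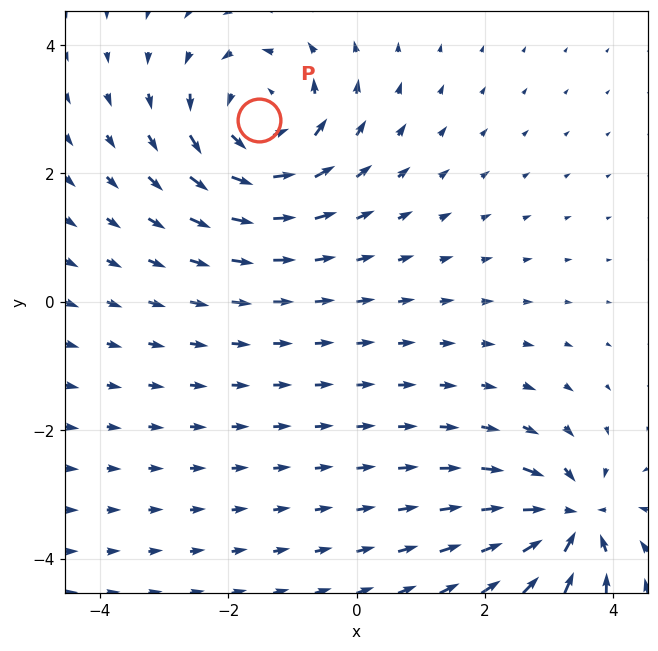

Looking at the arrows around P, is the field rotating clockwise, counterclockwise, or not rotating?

Near P at (-1.5, 2.8) the arrows circulate counterclockwise. The curl (z-component) there is about +4; positive curl means counterclockwise rotation.

counterclockwise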